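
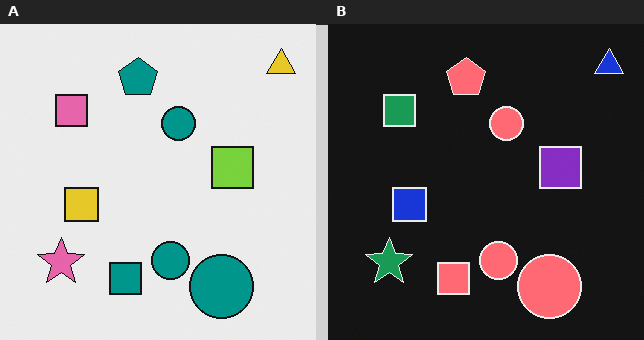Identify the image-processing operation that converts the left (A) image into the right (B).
The transformation is: color-inverted (negative).

The light background has become dark and every shape's color is its complement — a photographic negative.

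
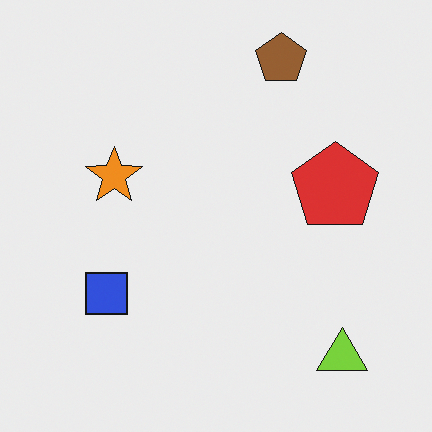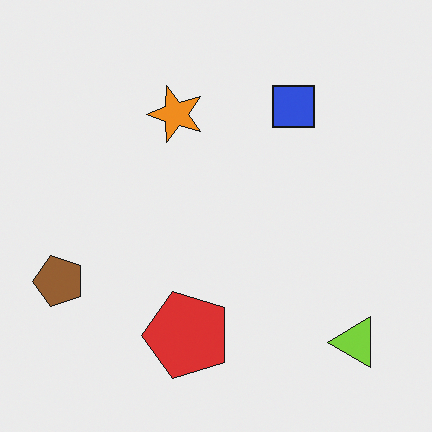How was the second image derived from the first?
Transposed (reflected across the top-left ↔ bottom-right diagonal).

Shapes have swapped their row and column positions — what was in the top-right is now in the bottom-left — a diagonal reflection.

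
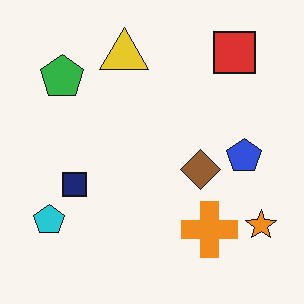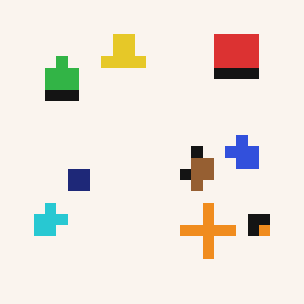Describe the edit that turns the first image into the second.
Coarsely pixelated.

Shapes are reduced to large square blocks; fine edges and outlines are lost — a downscale-then-upscale (mosaic) effect.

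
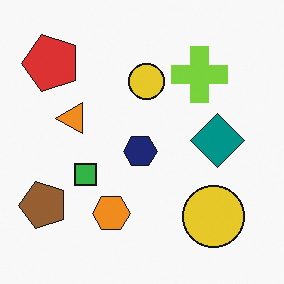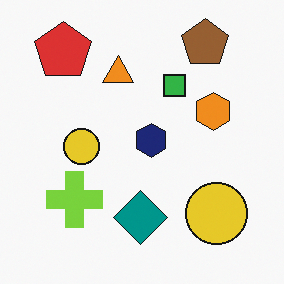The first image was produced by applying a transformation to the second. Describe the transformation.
Transposed (reflected across the top-left ↔ bottom-right diagonal).

Shapes have swapped their row and column positions — what was in the top-right is now in the bottom-left — a diagonal reflection.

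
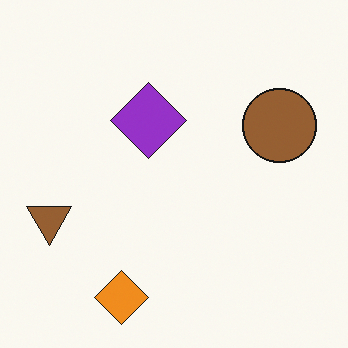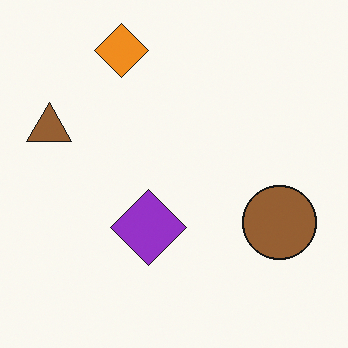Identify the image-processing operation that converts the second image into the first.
Flipped vertically (top ↔ bottom).

The orange diamond is in the top of the second image and the bottom of the first — shapes on opposite sides of the horizontal midline have swapped in a mirror flip.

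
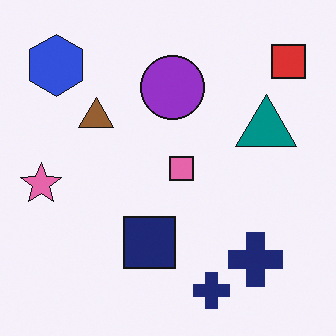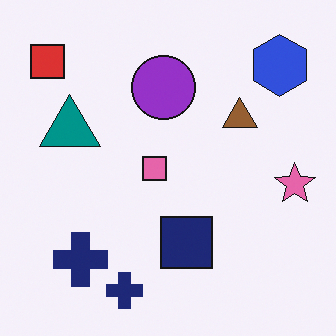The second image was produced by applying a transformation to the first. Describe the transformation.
The transformation is: flipped horizontally (left ↔ right).

The pink star is in the left of the first image and the right of the second — shapes on opposite sides of the vertical midline have swapped in a mirror flip.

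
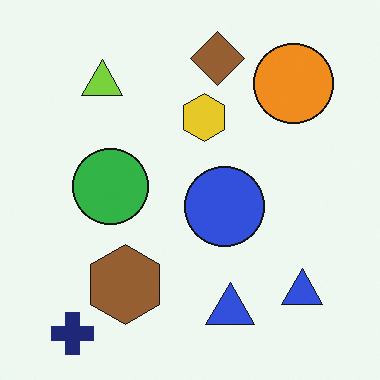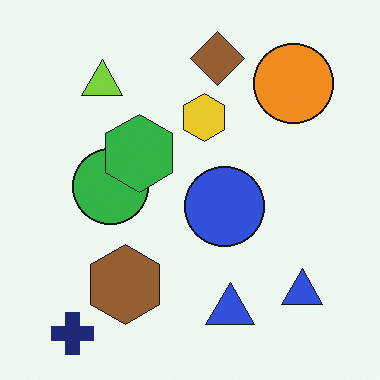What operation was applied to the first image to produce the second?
The second image is the first overlaid with an additional green hexagon.

A green hexagon appears in the second image that is absent from the first.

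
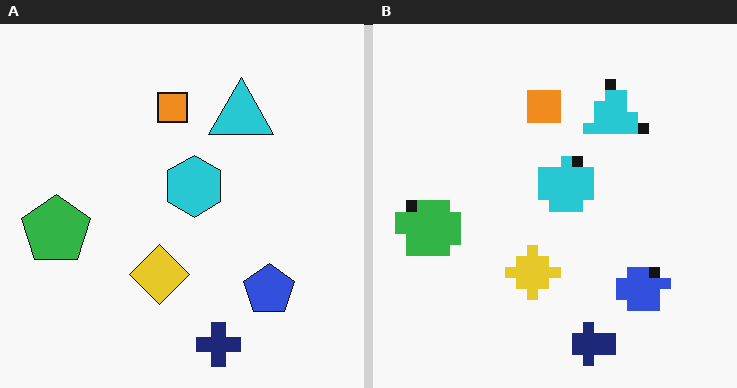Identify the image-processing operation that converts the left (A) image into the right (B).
It was heavily pixelated into large blocks.

Shapes are reduced to large square blocks; fine edges and outlines are lost — a downscale-then-upscale (mosaic) effect.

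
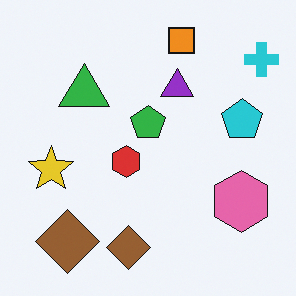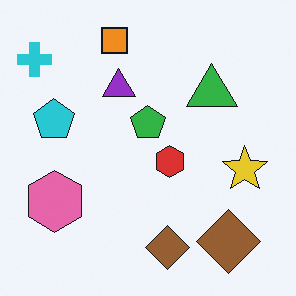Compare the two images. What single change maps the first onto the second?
The transformation is: flipped horizontally (left ↔ right).

The cyan cross is in the top-right of the first image and the top-left of the second — shapes on opposite sides of the vertical midline have swapped in a mirror flip.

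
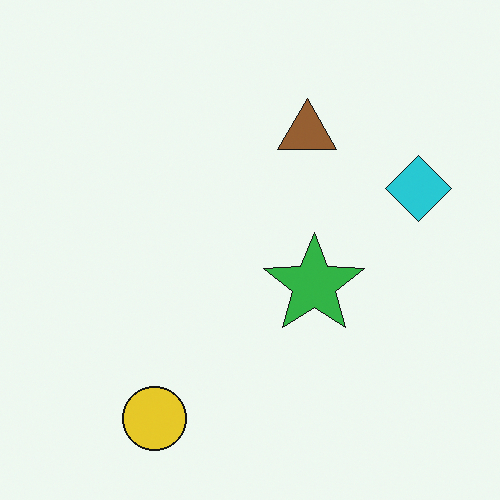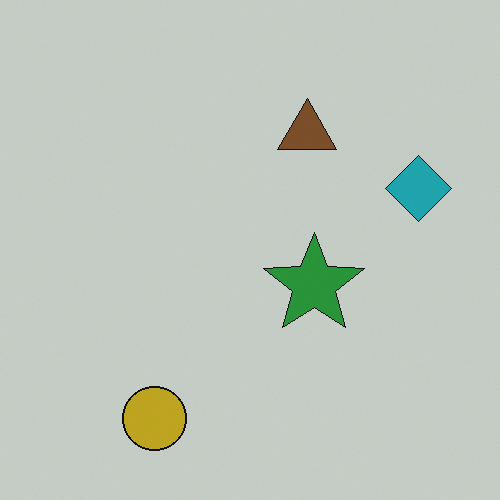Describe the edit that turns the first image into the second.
This is the original image darkened a little.

Every pixel — background and shapes alike — is uniformly darkened.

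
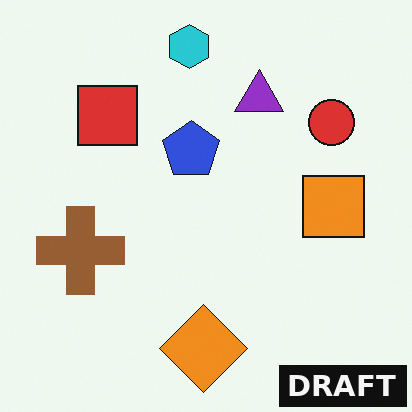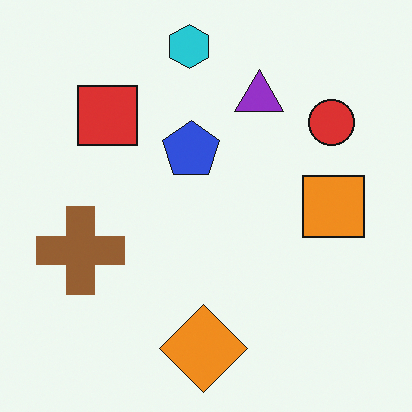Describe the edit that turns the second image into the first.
The transformation is: watermarked with the text "DRAFT" in the lower-right corner.

A dark label reading "DRAFT" appears in the lower-right corner.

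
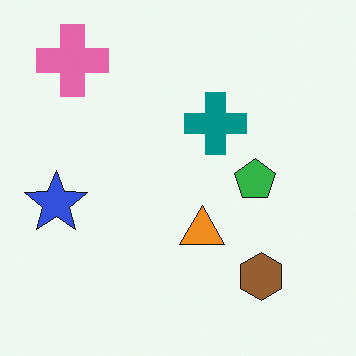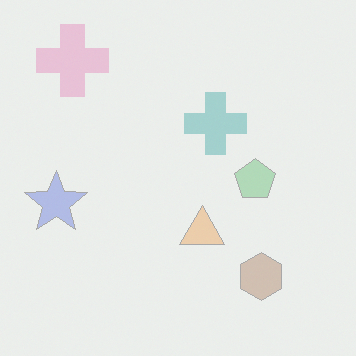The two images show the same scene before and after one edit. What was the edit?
This is the original image given much lower contrast.

Tones are pushed toward mid-grey across the whole image — a global contrast change.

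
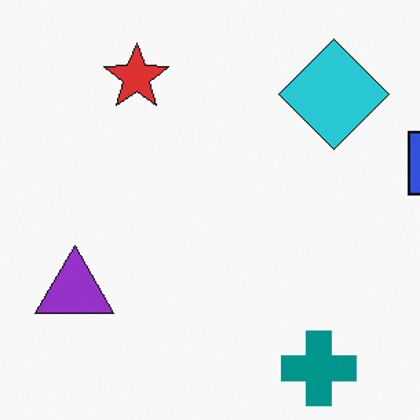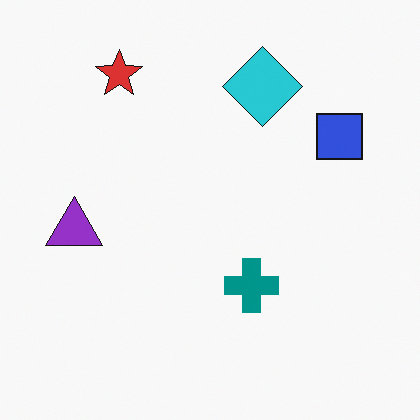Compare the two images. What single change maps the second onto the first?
This is the original image cropped to a modestly smaller region and rescaled.

The visible shapes are larger and the field of view is narrower; shapes near the original edges may be partly or wholly outside the frame — a crop-and-rescale.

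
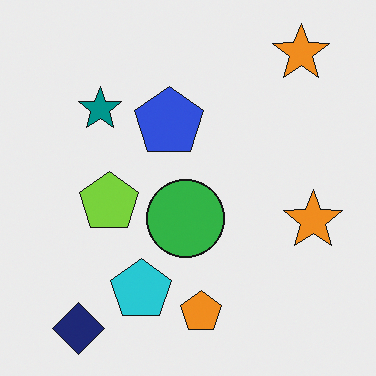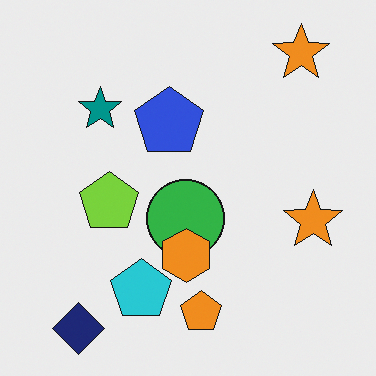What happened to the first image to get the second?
This is the original image overlaid with an additional orange hexagon.

An orange hexagon appears in the second image that is absent from the first.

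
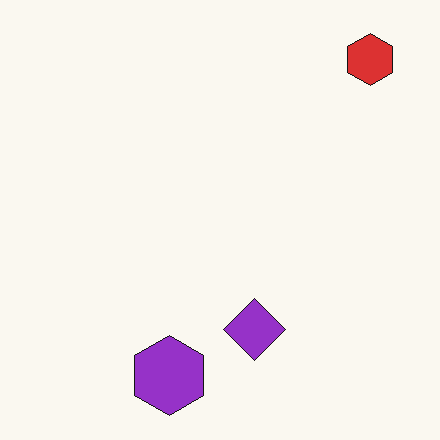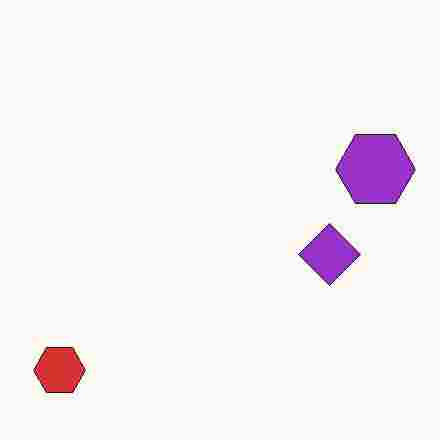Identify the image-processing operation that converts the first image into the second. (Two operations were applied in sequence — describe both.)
The image was transposed (reflected across the top-left ↔ bottom-right diagonal), then degraded with heavy JPEG compression.

Shapes have swapped their row and column positions — what was in the top-right is now in the bottom-left — a diagonal reflection. Blocky 8×8 compression artifacts appear around shape edges and the flat background shows ringing — characteristic JPEG degradation.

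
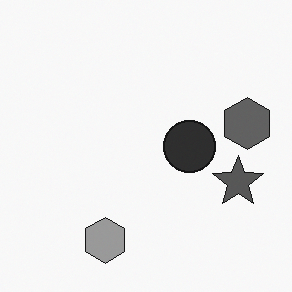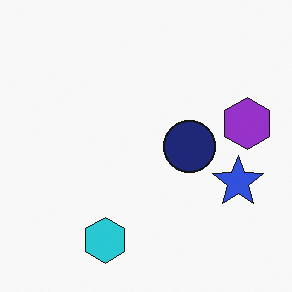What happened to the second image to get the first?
The transformation is: converted to grayscale.

All color is removed — every shape is now a shade of grey.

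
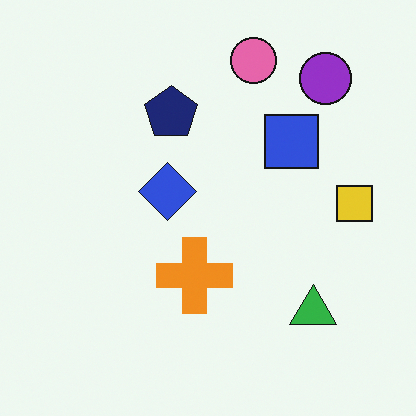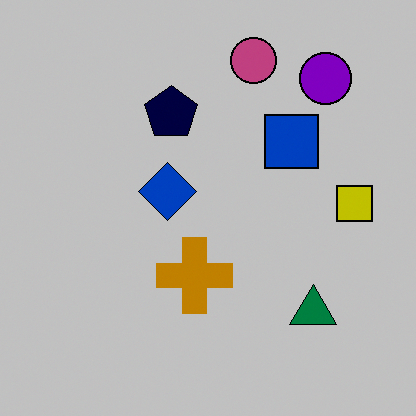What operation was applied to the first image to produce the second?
Aggressively posterized.

Each flat color has snapped to a coarser quantized level — most visibly, the near-white background has dropped to a flat grey.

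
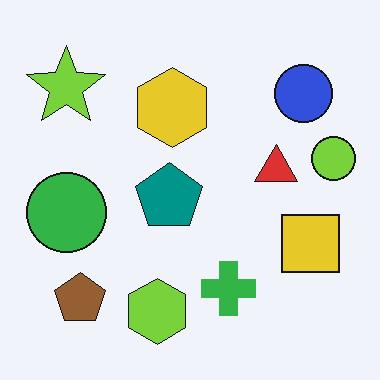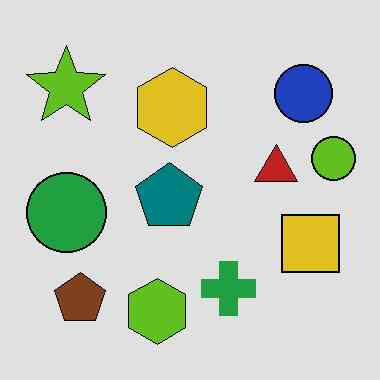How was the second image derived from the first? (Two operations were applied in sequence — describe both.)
The second image is the first posterized to a reduced palette, then JPEG-compressed with visible artifacts.

Each flat color has snapped to a coarser quantized level — most visibly, the near-white background has dropped to a flat grey. Blocky 8×8 compression artifacts appear around shape edges and the flat background shows ringing — characteristic JPEG degradation.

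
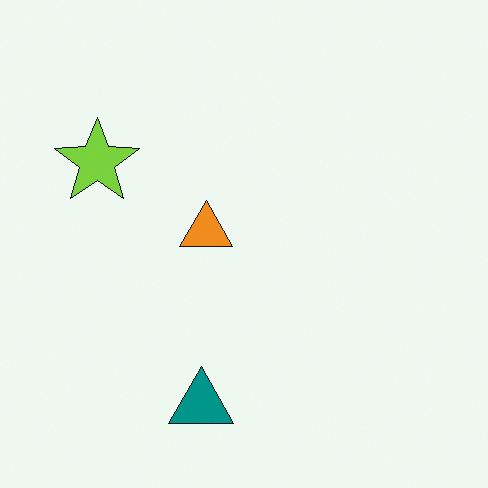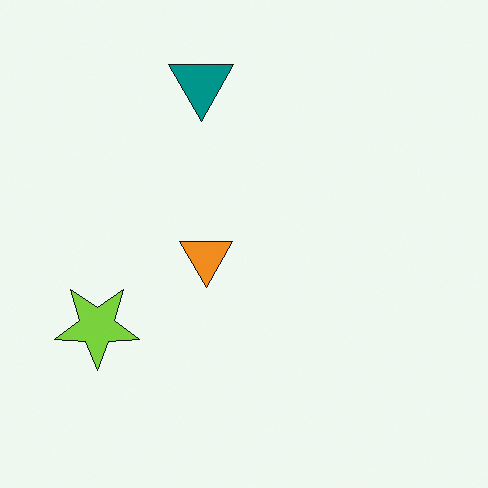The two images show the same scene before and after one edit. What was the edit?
This is the original image flipped vertically (top ↔ bottom).

The teal triangle is in the bottom of the first image and the top of the second — shapes on opposite sides of the horizontal midline have swapped in a mirror flip.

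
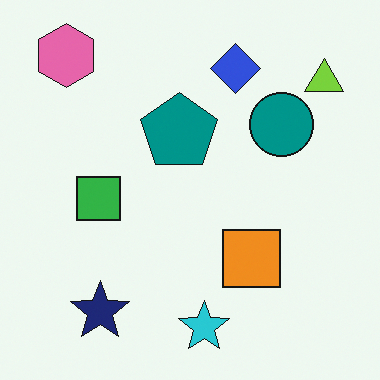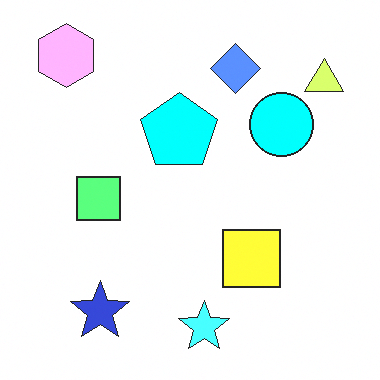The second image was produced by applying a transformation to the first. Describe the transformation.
Noticeably brightened.

Every pixel — background and shapes alike — is uniformly brightened.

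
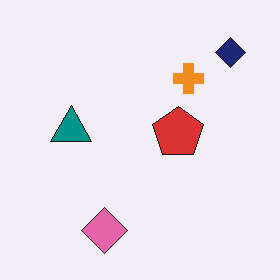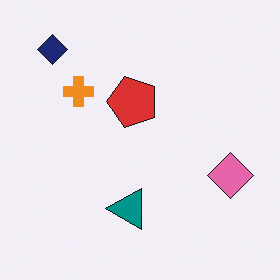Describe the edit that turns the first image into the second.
It was rotated 90° counter-clockwise.

The navy diamond sits in the top-right of the first image and the top-left of the second — consistent with a whole-image 90° counter-clockwise rotation.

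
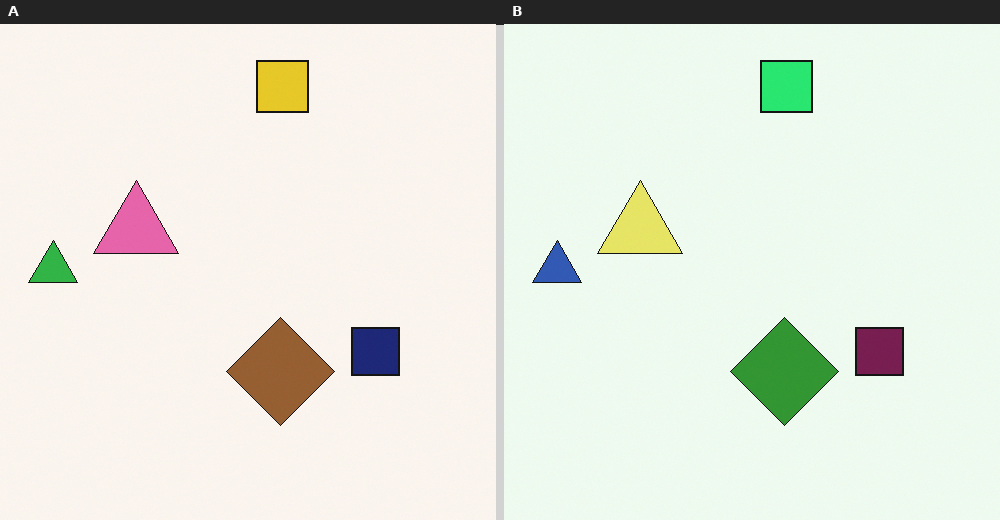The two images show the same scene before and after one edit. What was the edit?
It was hue-shifted noticeably.

Every shape's color has rotated by the same amount around the hue wheel — a uniform hue shift.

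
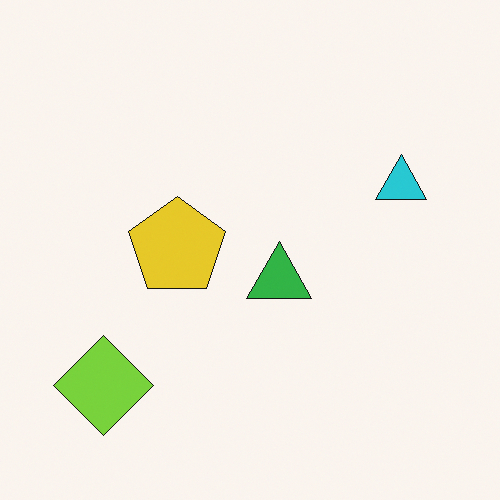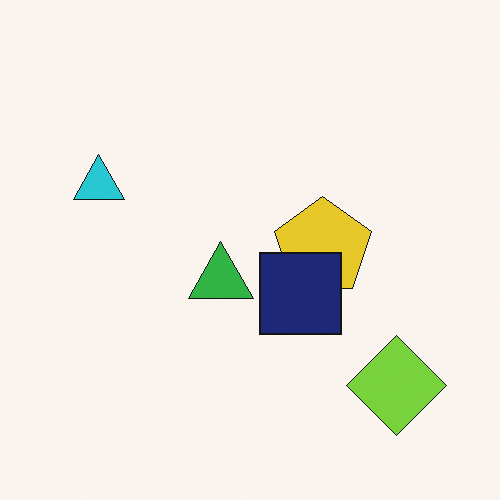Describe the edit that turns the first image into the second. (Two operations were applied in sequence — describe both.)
The second image is the first flipped horizontally (left ↔ right), then overlaid with an additional navy square.

The cyan triangle is in the right of the first image and the left of the second — shapes on opposite sides of the vertical midline have swapped in a mirror flip. A navy square appears in the second image that is absent from the first.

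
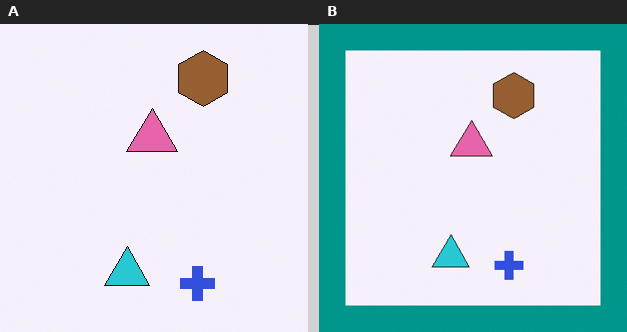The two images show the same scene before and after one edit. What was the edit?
It was framed with a teal border.

A solid teal frame runs around the edge of the right (B) image, with the content slightly shrunk inside it.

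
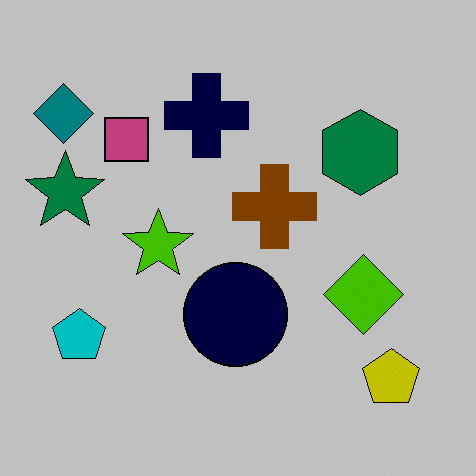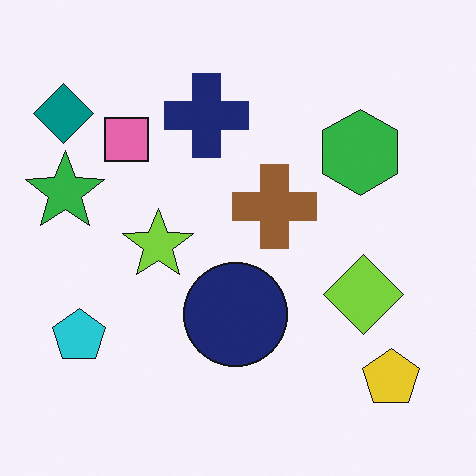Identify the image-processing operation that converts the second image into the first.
The transformation is: heavily posterized to just a handful of flat colors.

Each flat color has snapped to a coarser quantized level — most visibly, the near-white background has dropped to a flat grey.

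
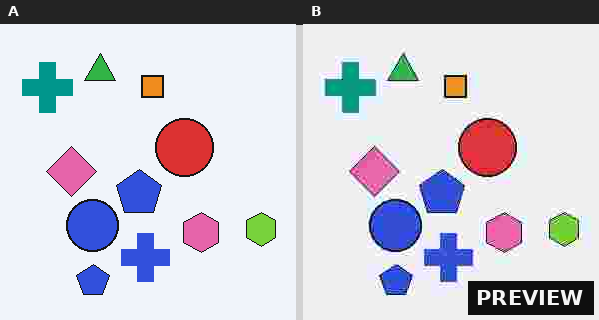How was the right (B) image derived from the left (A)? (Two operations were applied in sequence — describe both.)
Heavily JPEG-compressed with obvious blocking artifacts, then watermarked with the text "PREVIEW" in the lower-right corner.

Blocky 8×8 compression artifacts appear around shape edges and the flat background shows ringing — characteristic JPEG degradation. A dark label reading "PREVIEW" appears in the lower-right corner.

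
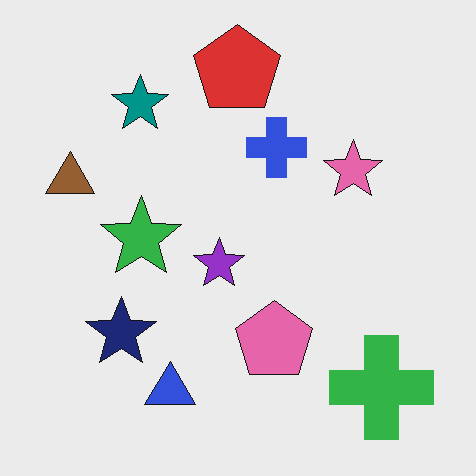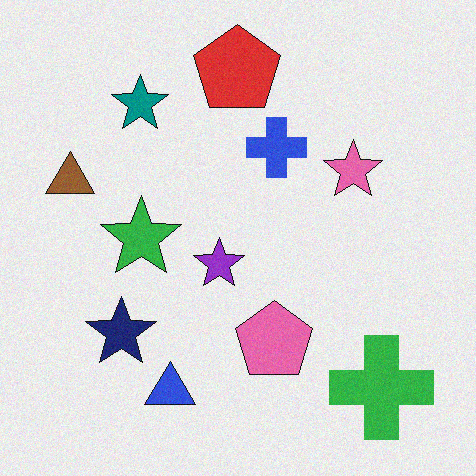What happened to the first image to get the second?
This is the original image degraded with light additive noise.

Random speckle covers the whole image, including the flat background.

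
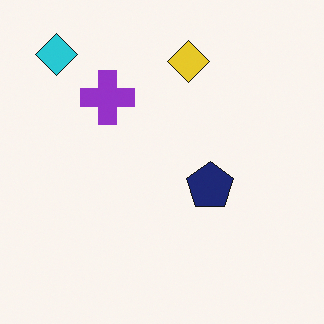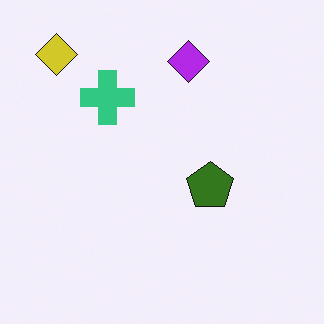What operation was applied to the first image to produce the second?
The transformation is: hue-shifted through roughly half the color wheel.

Every shape's color has rotated by the same amount around the hue wheel — a uniform hue shift.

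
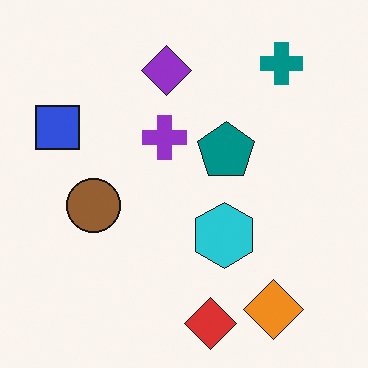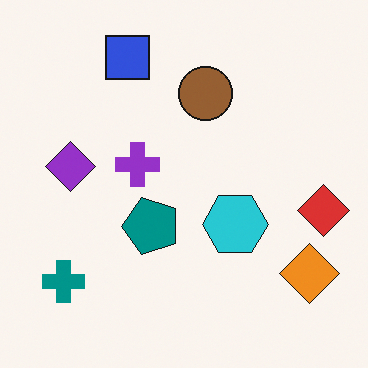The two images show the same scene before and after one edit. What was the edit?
The second image is the first transposed (reflected across the top-left ↔ bottom-right diagonal).

Shapes have swapped their row and column positions — what was in the top-right is now in the bottom-left — a diagonal reflection.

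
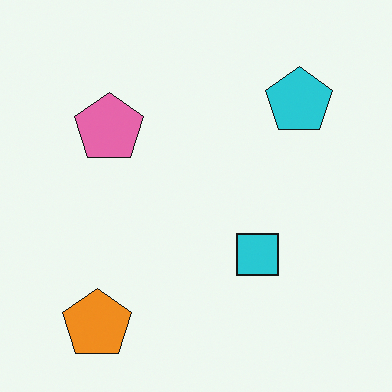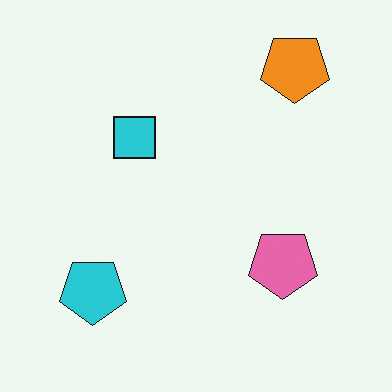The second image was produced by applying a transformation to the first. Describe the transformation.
The image was rotated 180°.

The orange pentagon sits in the bottom-left of the first image and the top-right of the second — consistent with a whole-image 180° rotation.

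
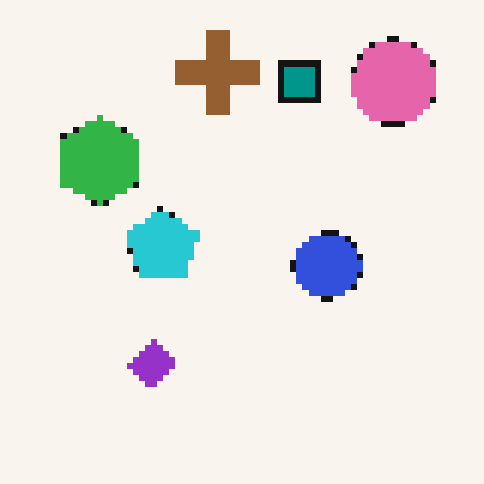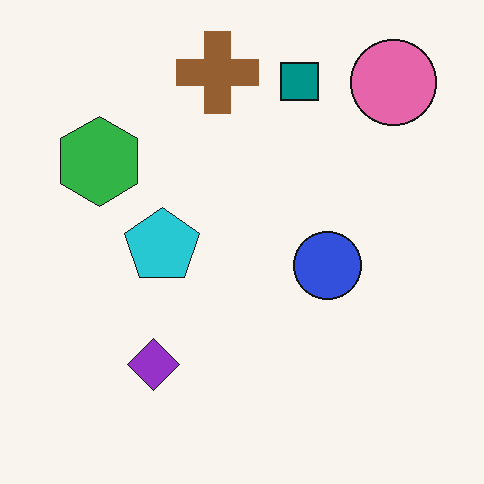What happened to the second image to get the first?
Moderately pixelated.

Shapes are reduced to large square blocks; fine edges and outlines are lost — a downscale-then-upscale (mosaic) effect.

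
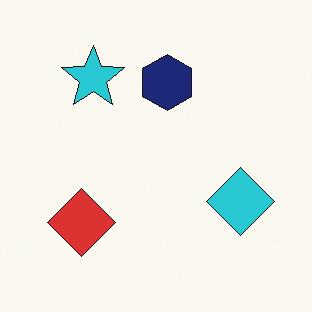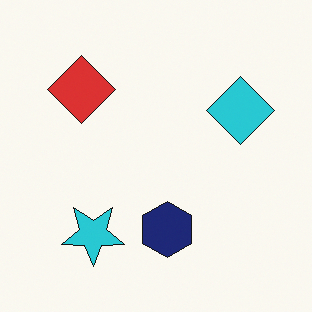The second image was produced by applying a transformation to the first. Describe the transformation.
The image was flipped vertically (top ↔ bottom).

The cyan star is in the top-left of the first image and the bottom-left of the second — shapes on opposite sides of the horizontal midline have swapped in a mirror flip.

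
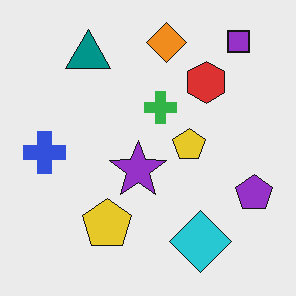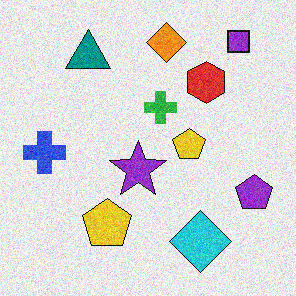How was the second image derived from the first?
Degraded with visible gaussian noise.

Random speckle covers the whole image, including the flat background.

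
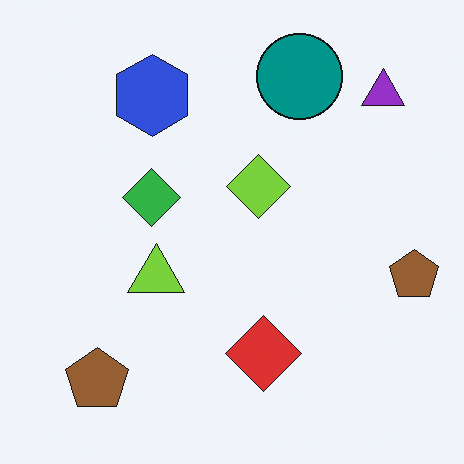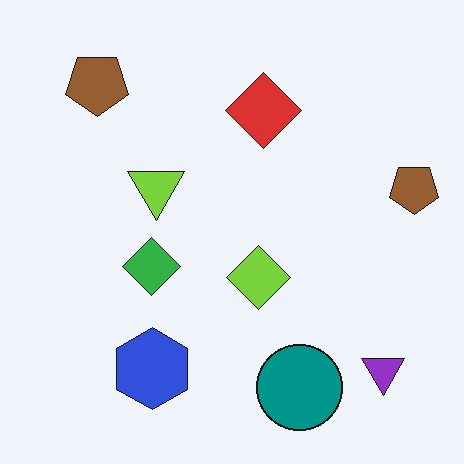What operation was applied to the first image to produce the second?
It was flipped vertically (top ↔ bottom).

The teal circle is in the top of the first image and the bottom of the second — shapes on opposite sides of the horizontal midline have swapped in a mirror flip.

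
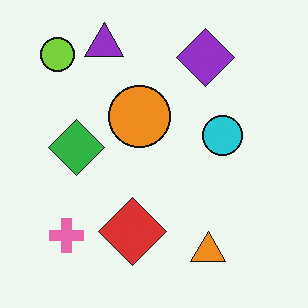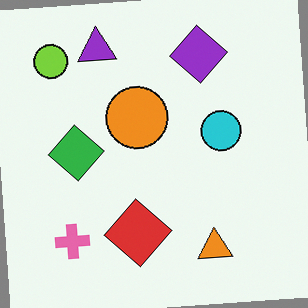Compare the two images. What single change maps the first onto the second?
The image was rotated counter-clockwise by a small amount.

Every shape is tilted by the same angle and the image corners show triangular fill wedges — a whole-image rotation by a non-right angle.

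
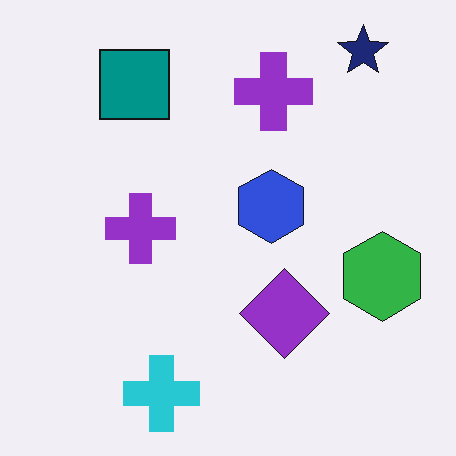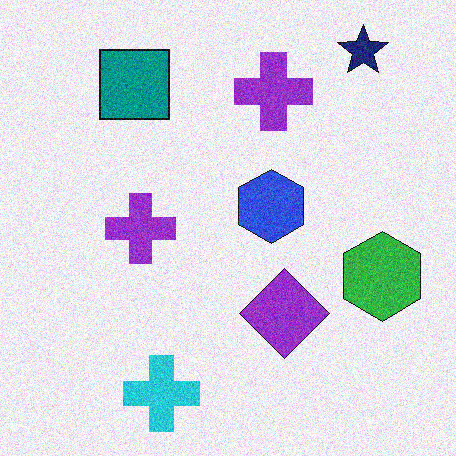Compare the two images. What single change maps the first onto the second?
It was degraded with visible gaussian noise.

Random speckle covers the whole image, including the flat background.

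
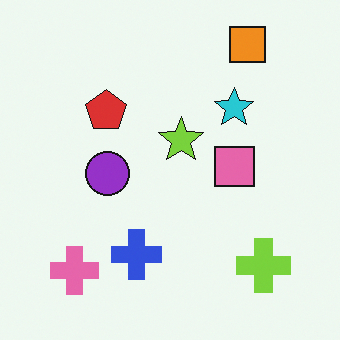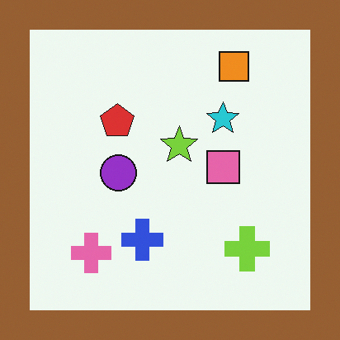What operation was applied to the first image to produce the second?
The image was framed with a brown border.

A solid brown frame runs around the edge of the second image, with the content slightly shrunk inside it.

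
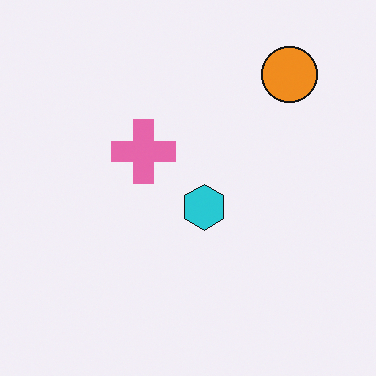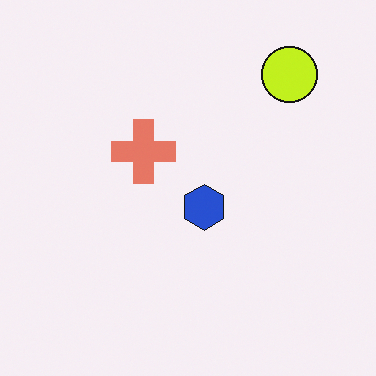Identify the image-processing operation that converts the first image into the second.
The transformation is: hue-shifted slightly.

Every shape's color has rotated by the same amount around the hue wheel — a uniform hue shift.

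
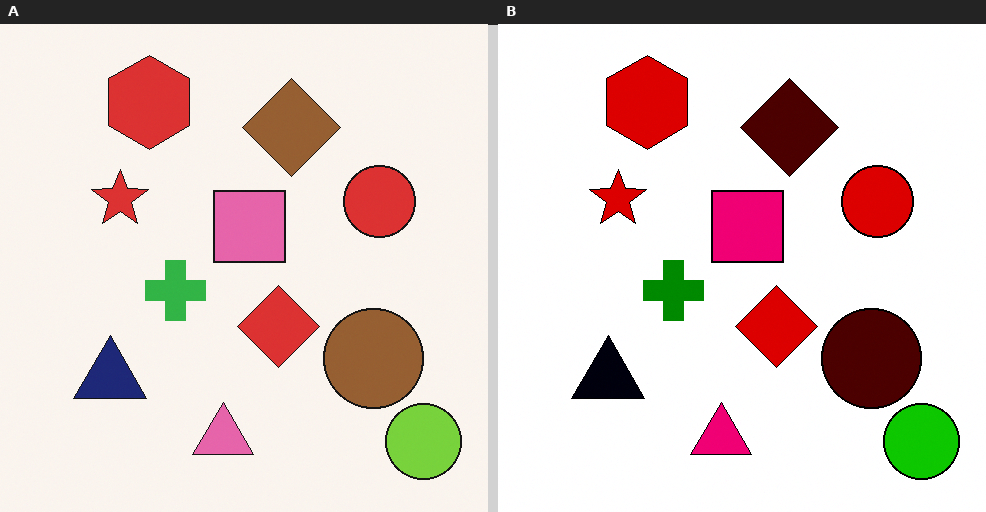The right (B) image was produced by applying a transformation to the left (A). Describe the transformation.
Boosted in contrast.

Tones are pushed away from mid-grey across the whole image — a global contrast change.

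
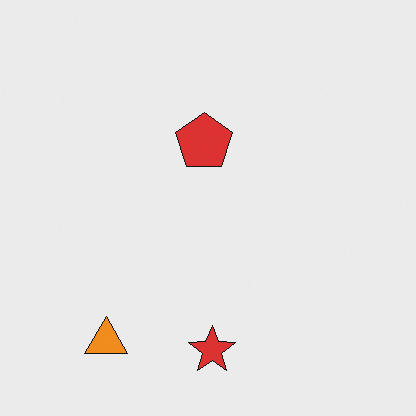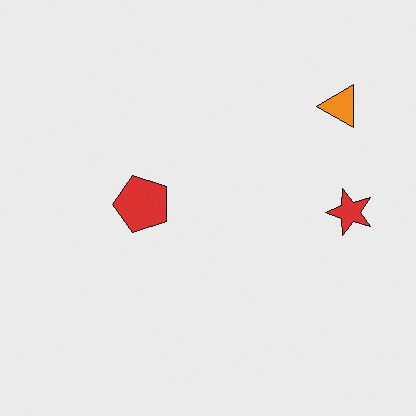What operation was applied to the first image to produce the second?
The transformation is: transposed (reflected across the top-left ↔ bottom-right diagonal).

Shapes have swapped their row and column positions — what was in the top-right is now in the bottom-left — a diagonal reflection.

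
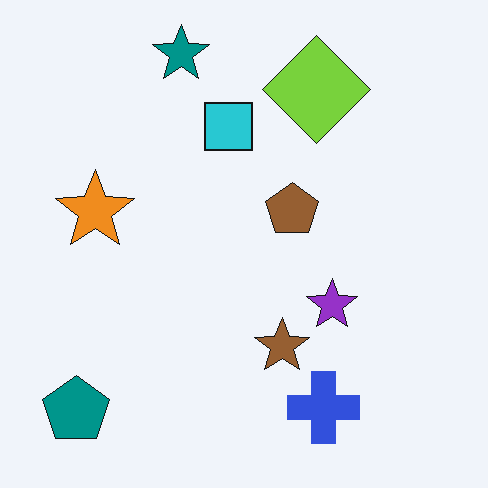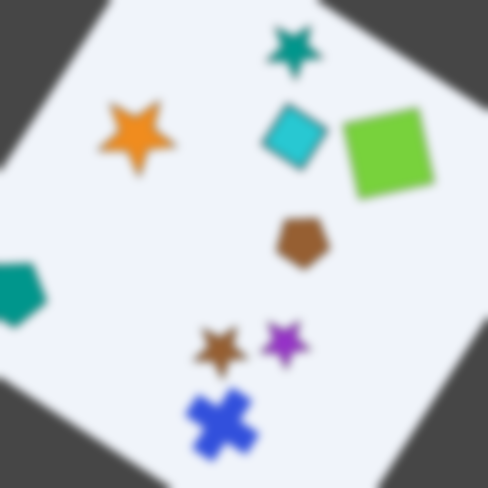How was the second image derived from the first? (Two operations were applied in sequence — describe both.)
Rotated clockwise by a large amount — several tens of degrees, then moderately blurred.

Every shape is tilted by the same angle and the image corners show triangular fill wedges — a whole-image rotation by a non-right angle. Shape edges and outlines are uniformly softened across the whole image.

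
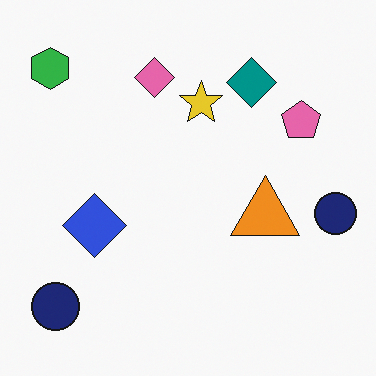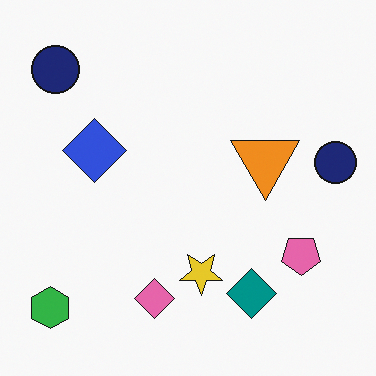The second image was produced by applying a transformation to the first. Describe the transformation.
The second image is the first flipped vertically (top ↔ bottom).

The green hexagon is in the top-left of the first image and the bottom-left of the second — shapes on opposite sides of the horizontal midline have swapped in a mirror flip.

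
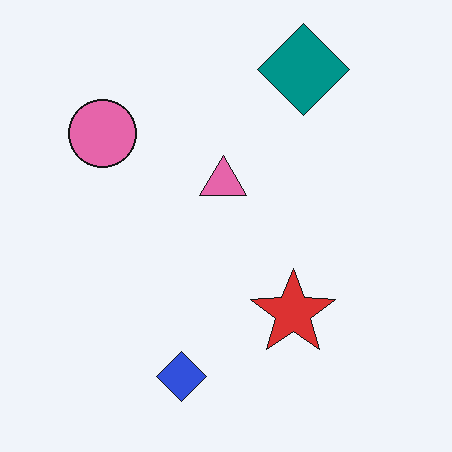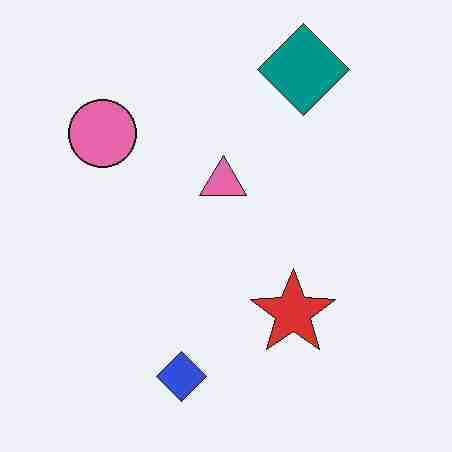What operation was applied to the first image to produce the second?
Heavily JPEG-compressed with obvious blocking artifacts.

Blocky 8×8 compression artifacts appear around shape edges and the flat background shows ringing — characteristic JPEG degradation.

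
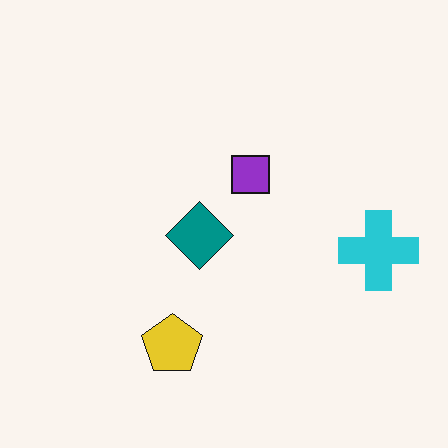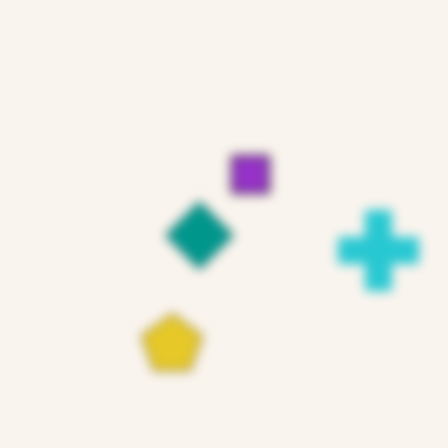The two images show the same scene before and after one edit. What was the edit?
The image was heavily blurred.

Shape edges and outlines are uniformly softened across the whole image.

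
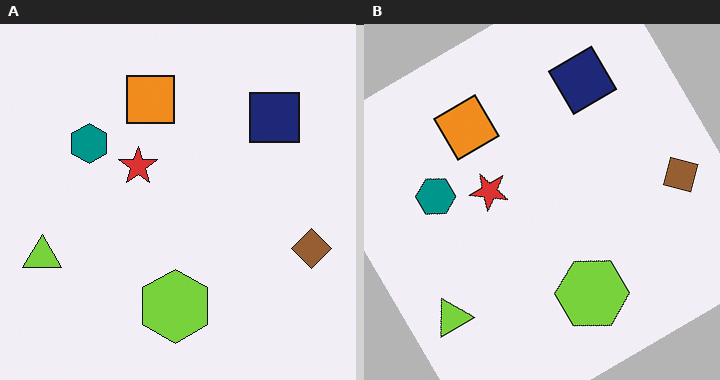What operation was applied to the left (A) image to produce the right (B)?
The right (B) image is the left (A) rotated counter-clockwise by a large amount — several tens of degrees.

Every shape is tilted by the same angle and the image corners show triangular fill wedges — a whole-image rotation by a non-right angle.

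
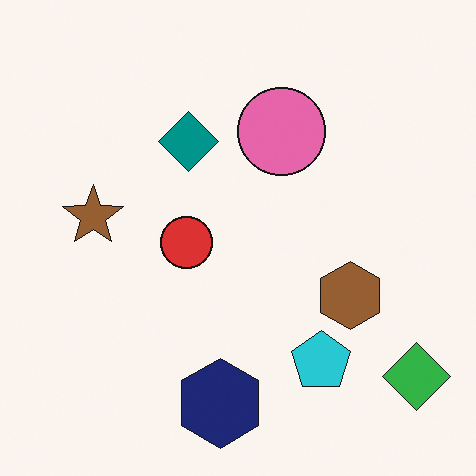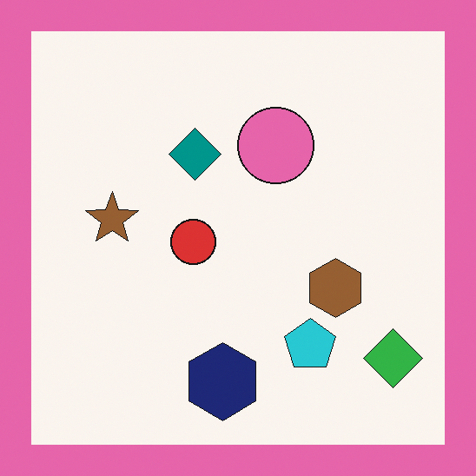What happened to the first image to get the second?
This is the original image framed with a pink border.

A solid pink frame runs around the edge of the second image, with the content slightly shrunk inside it.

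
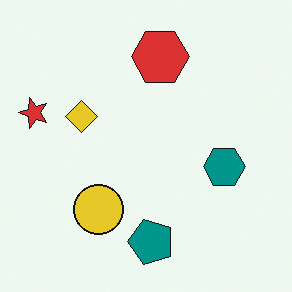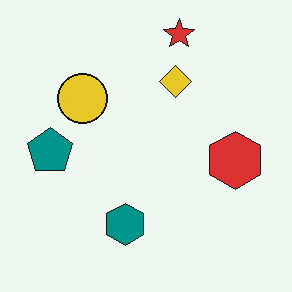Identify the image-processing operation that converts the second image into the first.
The transformation is: rotated 90° counter-clockwise.

The red star sits in the top of the second image and the left of the first — consistent with a whole-image 90° counter-clockwise rotation.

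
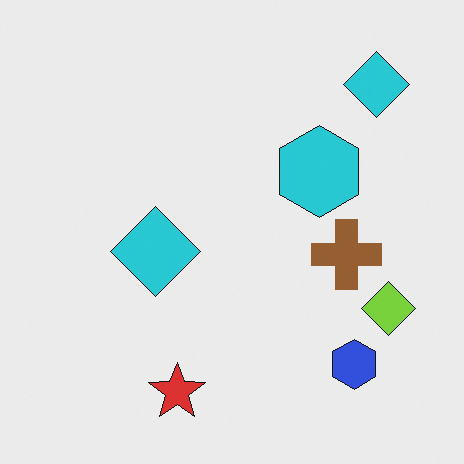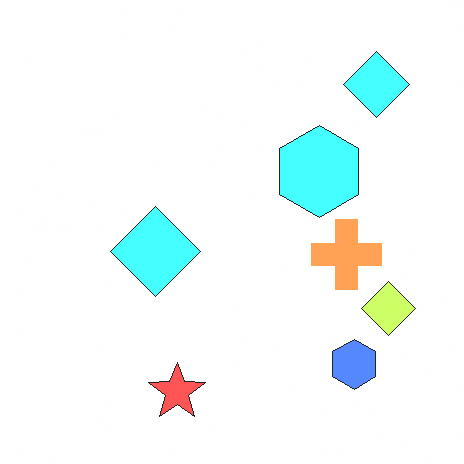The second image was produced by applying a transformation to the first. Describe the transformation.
Noticeably brightened.

Every pixel — background and shapes alike — is uniformly brightened.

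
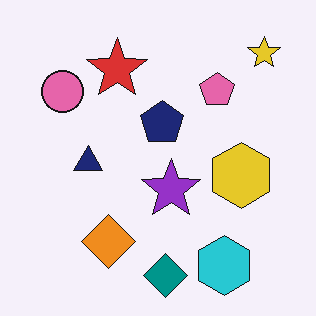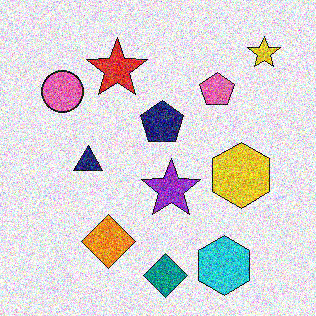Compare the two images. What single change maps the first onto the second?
The transformation is: degraded with strong gaussian noise.

Random speckle covers the whole image, including the flat background.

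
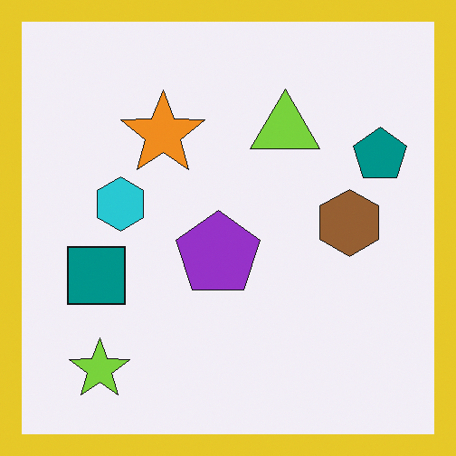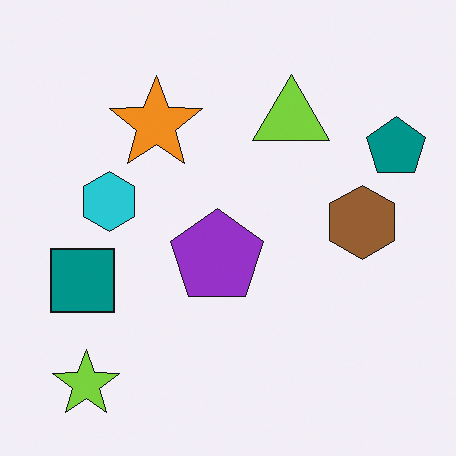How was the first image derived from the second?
The image was framed with a yellow border.

A solid yellow frame runs around the edge of the first image, with the content slightly shrunk inside it.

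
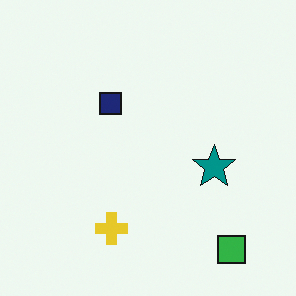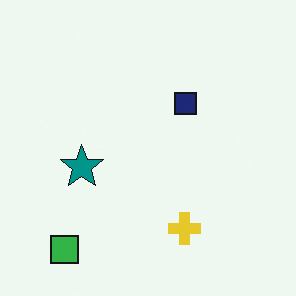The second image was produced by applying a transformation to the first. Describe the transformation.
The second image is the first flipped horizontally (left ↔ right).

The green square is in the bottom-right of the first image and the bottom-left of the second — shapes on opposite sides of the vertical midline have swapped in a mirror flip.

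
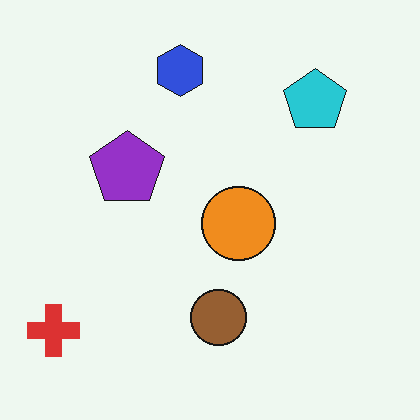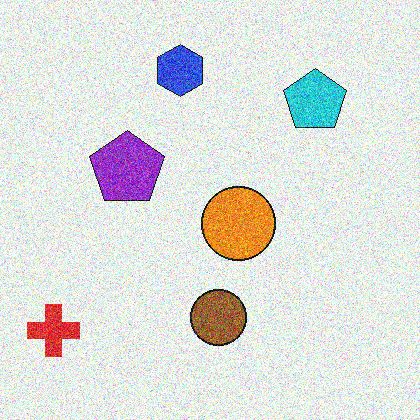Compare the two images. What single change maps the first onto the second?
This is the original image degraded with a thick layer of grain.

Random speckle covers the whole image, including the flat background.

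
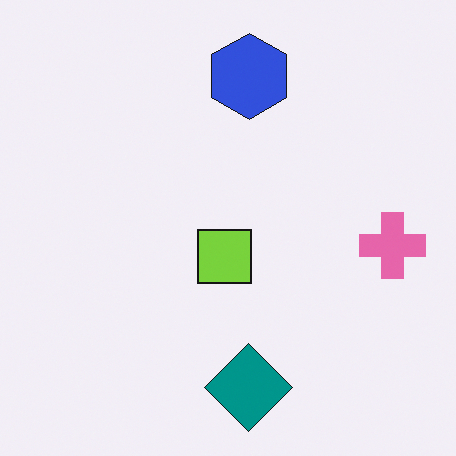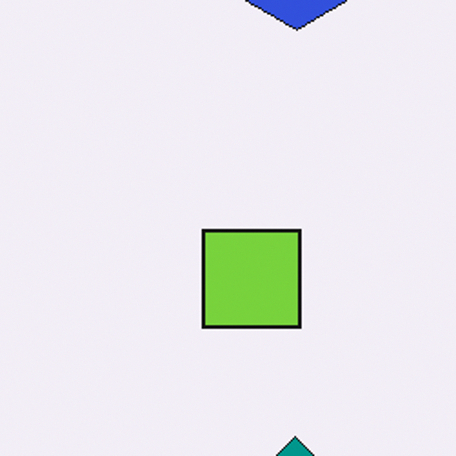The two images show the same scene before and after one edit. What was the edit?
The transformation is: cropped to a noticeably smaller region and rescaled.

The visible shapes are larger and the field of view is narrower; shapes near the original edges may be partly or wholly outside the frame — a crop-and-rescale.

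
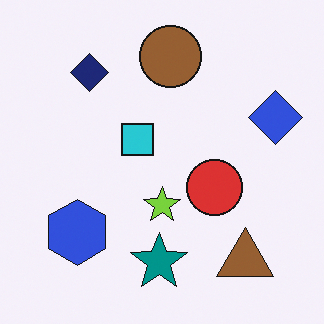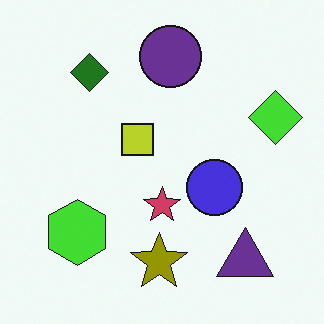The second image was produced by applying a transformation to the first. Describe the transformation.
The image was hue-shifted by a large amount.

Every shape's color has rotated by the same amount around the hue wheel — a uniform hue shift.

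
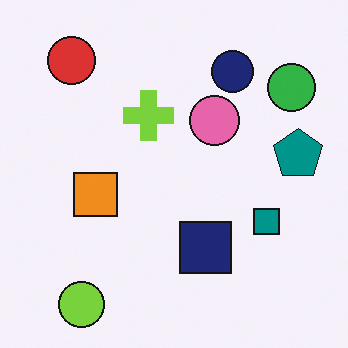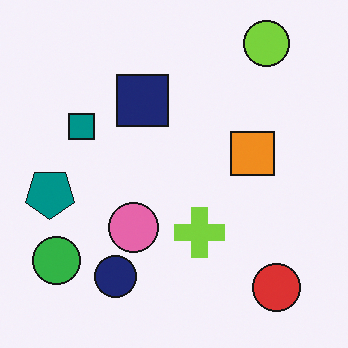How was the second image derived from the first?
The transformation is: rotated 180°.

The lime circle sits in the bottom-left of the first image and the top-right of the second — consistent with a whole-image 180° rotation.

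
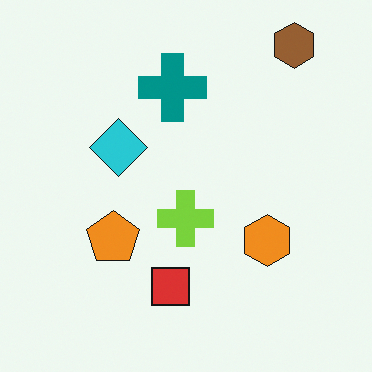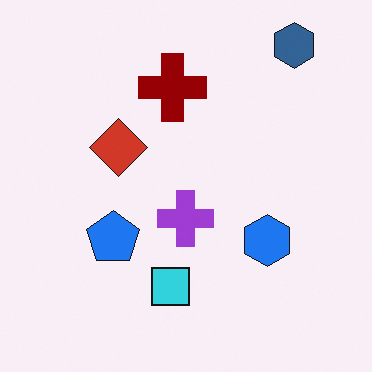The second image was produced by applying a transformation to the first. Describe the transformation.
The second image is the first hue-shifted through roughly half the color wheel.

Every shape's color has rotated by the same amount around the hue wheel — a uniform hue shift.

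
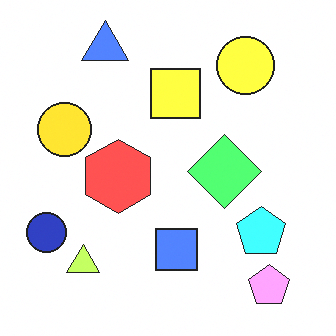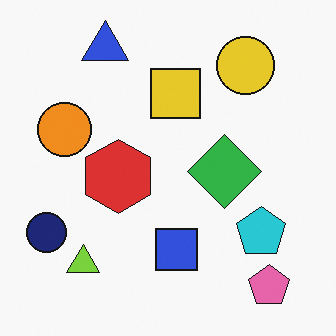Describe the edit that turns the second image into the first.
The image was substantially brightened.

Every pixel — background and shapes alike — is uniformly brightened.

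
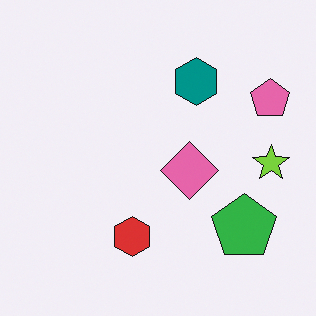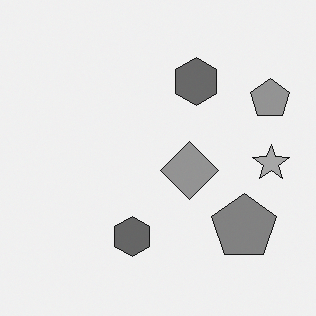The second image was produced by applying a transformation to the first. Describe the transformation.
It was converted to grayscale.

All color is removed — every shape is now a shade of grey.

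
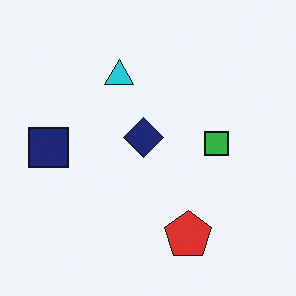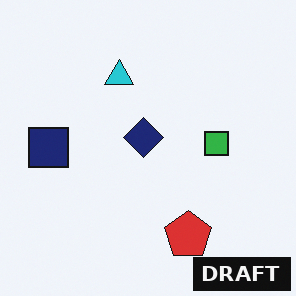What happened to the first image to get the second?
It was watermarked with the text "DRAFT" in the lower-right corner.

A dark label reading "DRAFT" appears in the lower-right corner.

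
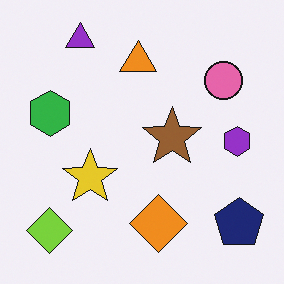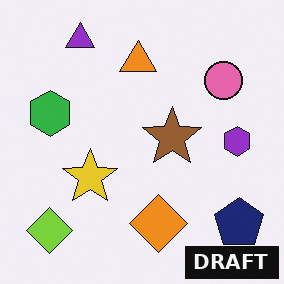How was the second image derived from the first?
The transformation is: watermarked with the text "DRAFT" in the lower-right corner.

A dark label reading "DRAFT" appears in the lower-right corner.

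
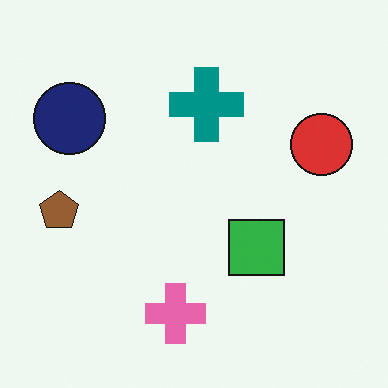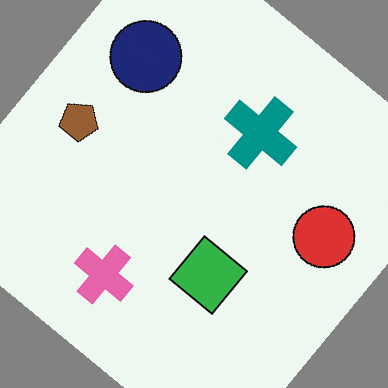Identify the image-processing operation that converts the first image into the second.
Rotated clockwise by a large amount — several tens of degrees.

Every shape is tilted by the same angle and the image corners show triangular fill wedges — a whole-image rotation by a non-right angle.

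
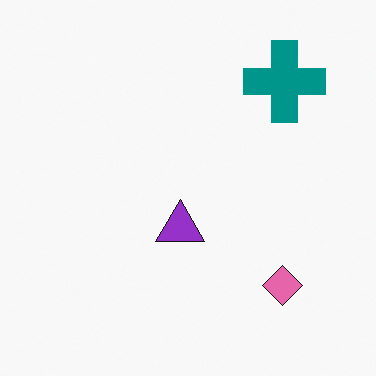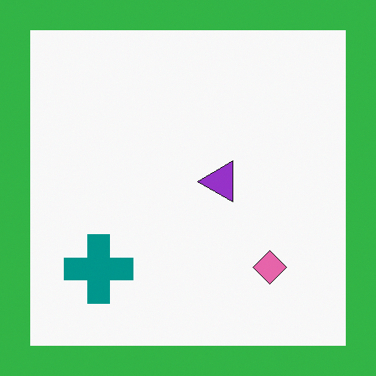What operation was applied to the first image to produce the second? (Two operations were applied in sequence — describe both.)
It was transposed (reflected across the top-left ↔ bottom-right diagonal), then framed with a green border.

Shapes have swapped their row and column positions — what was in the top-right is now in the bottom-left — a diagonal reflection. A solid green frame runs around the edge of the second image, with the content slightly shrunk inside it.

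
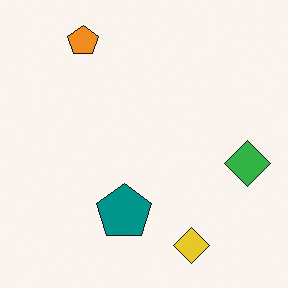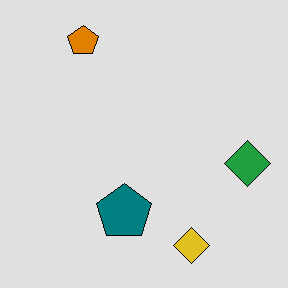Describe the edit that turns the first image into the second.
The transformation is: posterized to a reduced palette.

Each flat color has snapped to a coarser quantized level — most visibly, the near-white background has dropped to a flat grey.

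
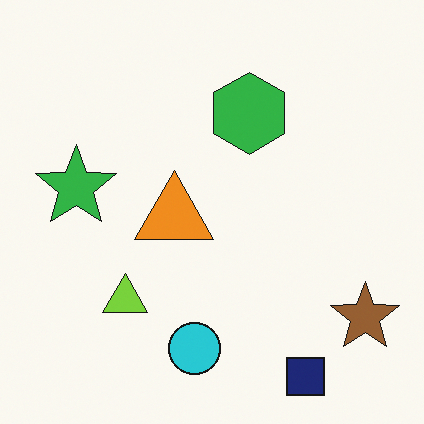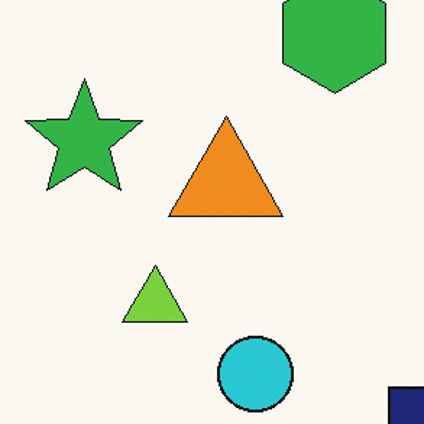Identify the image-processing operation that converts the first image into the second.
The transformation is: cropped slightly and scaled back up.

The visible shapes are larger and the field of view is narrower; shapes near the original edges may be partly or wholly outside the frame — a crop-and-rescale.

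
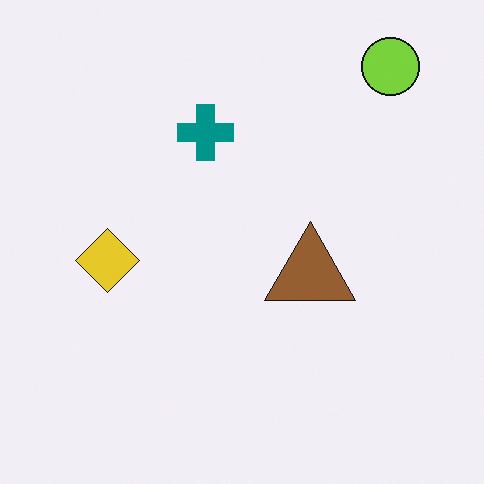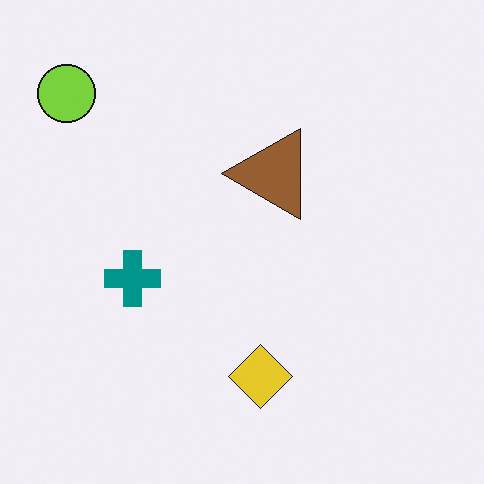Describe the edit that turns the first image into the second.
It was rotated 90° counter-clockwise.

The lime circle sits in the top-right of the first image and the top-left of the second — consistent with a whole-image 90° counter-clockwise rotation.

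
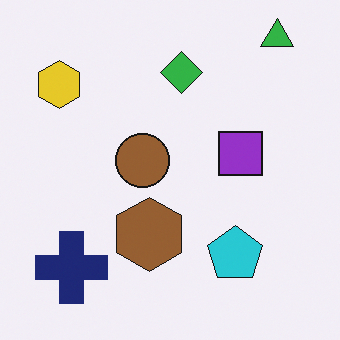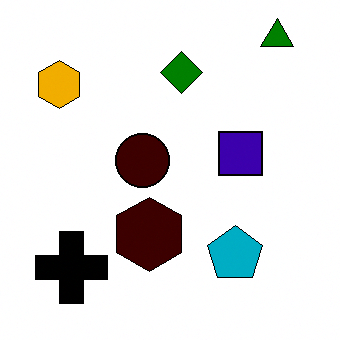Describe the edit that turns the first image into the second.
This is the original image given much higher contrast.

Tones are pushed away from mid-grey across the whole image — a global contrast change.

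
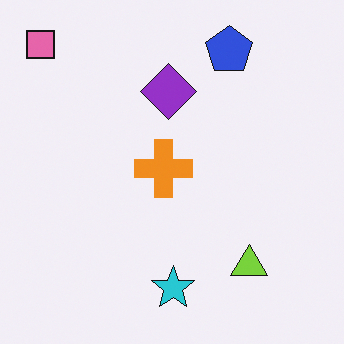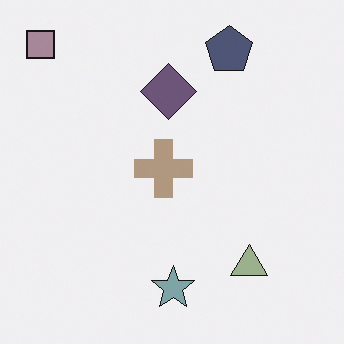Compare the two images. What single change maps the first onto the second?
It was made much more muted (saturation change).

All colors are more muted and greyish — a global saturation change.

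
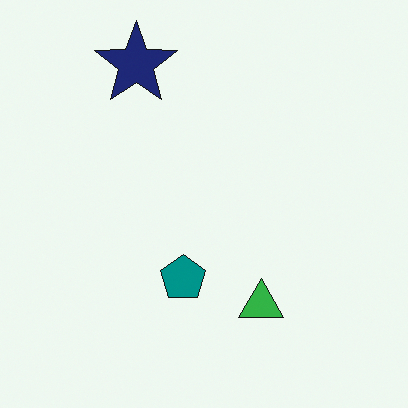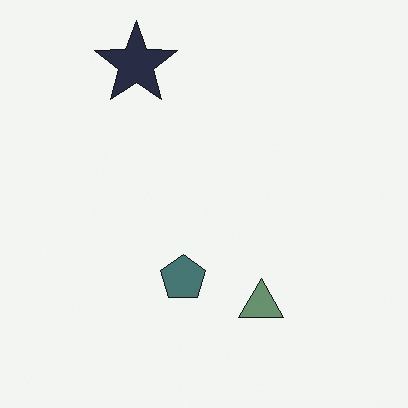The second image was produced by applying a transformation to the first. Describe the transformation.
Made much more muted (saturation change).

All colors are more muted and greyish — a global saturation change.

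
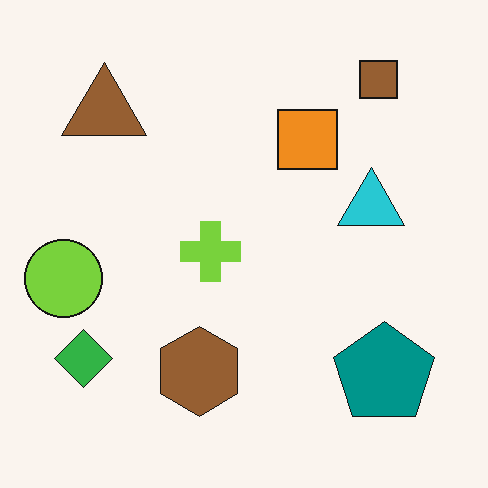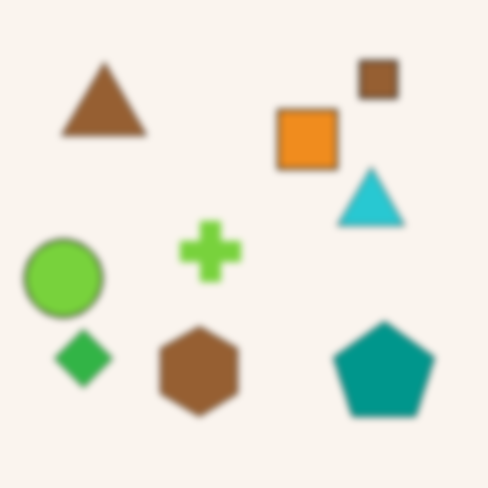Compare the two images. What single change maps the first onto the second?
It was noticeably gaussian-blurred.

Shape edges and outlines are uniformly softened across the whole image.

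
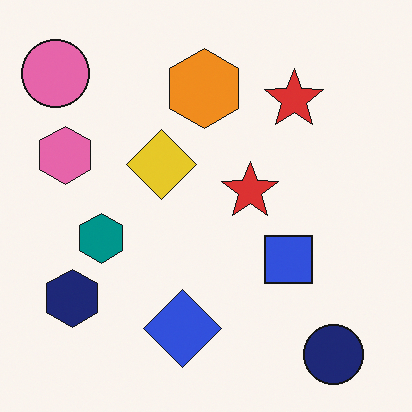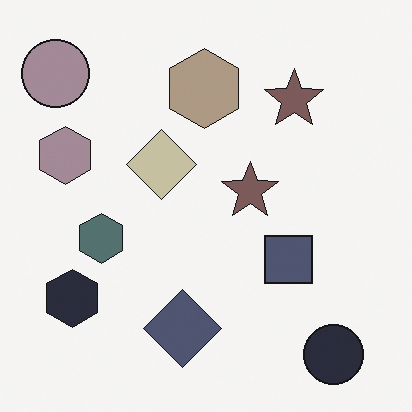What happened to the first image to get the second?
Heavily desaturated.

All colors are more muted and greyish — a global saturation change.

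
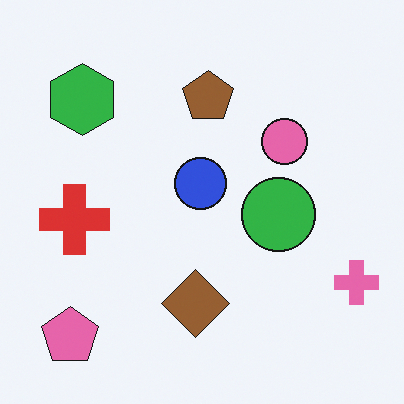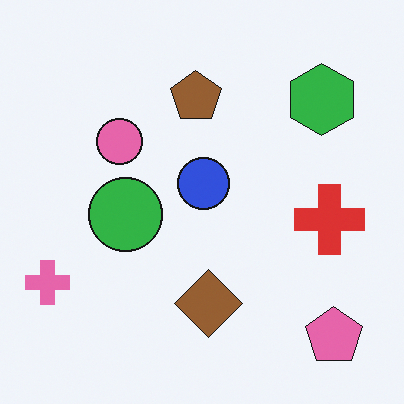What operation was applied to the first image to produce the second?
The image was flipped horizontally (left ↔ right).

The pink cross is in the bottom-right of the first image and the bottom-left of the second — shapes on opposite sides of the vertical midline have swapped in a mirror flip.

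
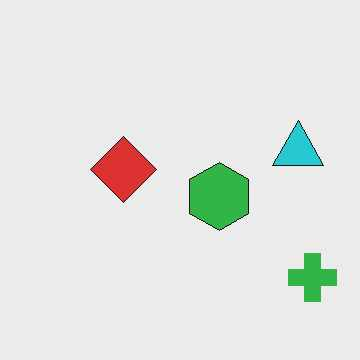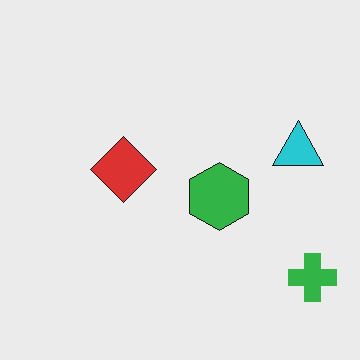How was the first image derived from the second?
It was given moderate JPEG compression.

Blocky 8×8 compression artifacts appear around shape edges and the flat background shows ringing — characteristic JPEG degradation.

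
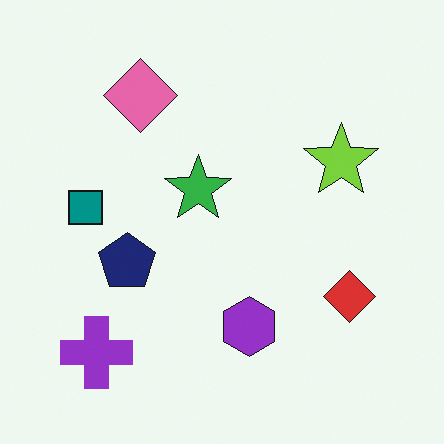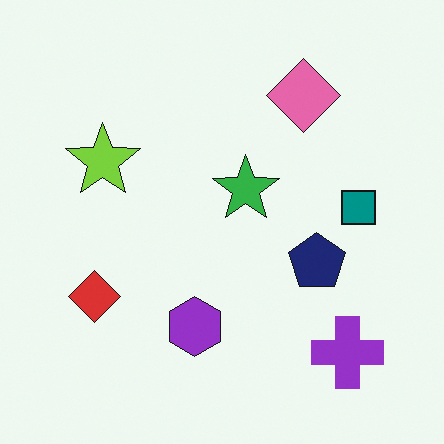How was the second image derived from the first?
Flipped horizontally (left ↔ right).

The teal square is in the left of the first image and the right of the second — shapes on opposite sides of the vertical midline have swapped in a mirror flip.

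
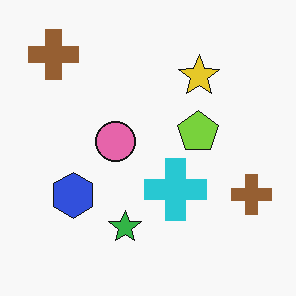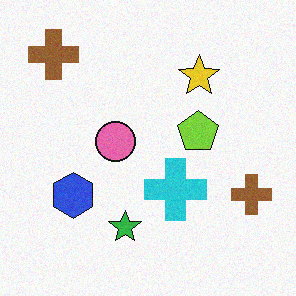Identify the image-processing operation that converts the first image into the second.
The transformation is: degraded with light additive noise.

Random speckle covers the whole image, including the flat background.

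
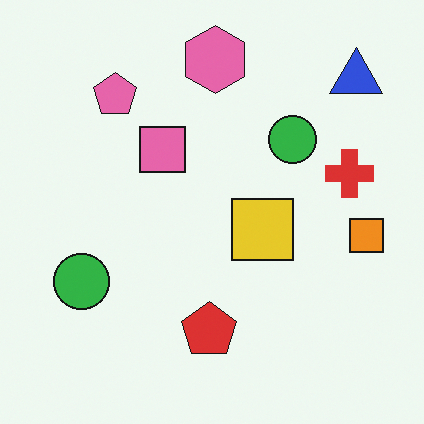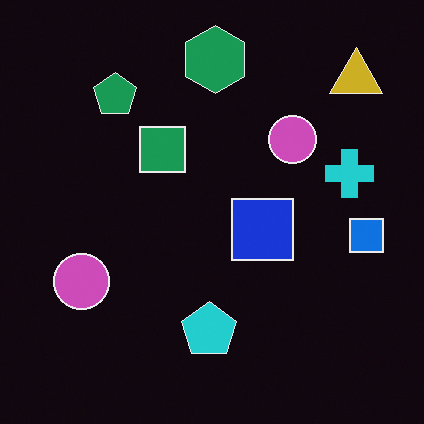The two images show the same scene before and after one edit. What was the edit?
The second image is the first color-inverted (negative).

The light background has become dark and every shape's color is its complement — a photographic negative.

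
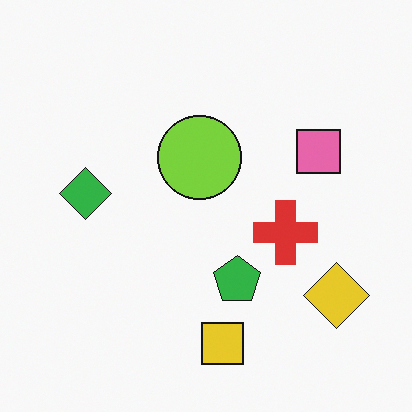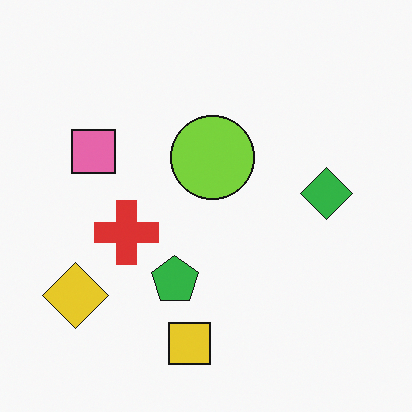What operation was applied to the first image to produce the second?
The image was flipped horizontally (left ↔ right).

The yellow diamond is in the bottom-right of the first image and the bottom-left of the second — shapes on opposite sides of the vertical midline have swapped in a mirror flip.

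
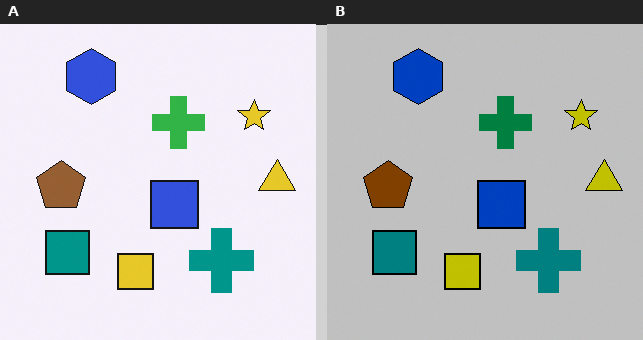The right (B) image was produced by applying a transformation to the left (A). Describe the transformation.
The image was heavily posterized to just a handful of flat colors.

Each flat color has snapped to a coarser quantized level — most visibly, the near-white background has dropped to a flat grey.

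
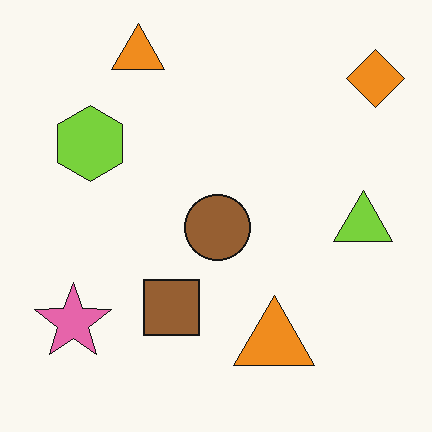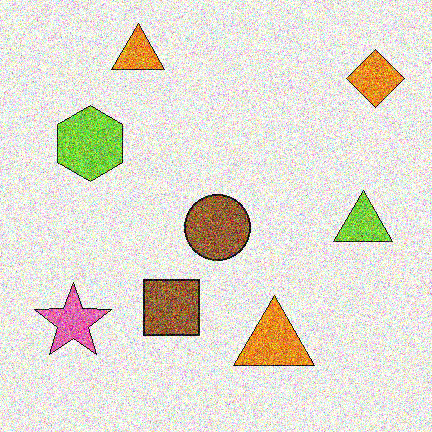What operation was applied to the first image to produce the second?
Degraded with strong gaussian noise.

Random speckle covers the whole image, including the flat background.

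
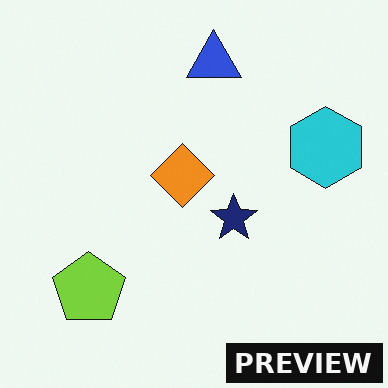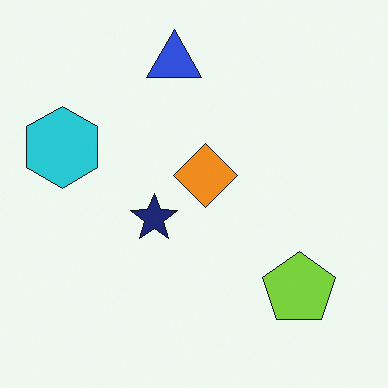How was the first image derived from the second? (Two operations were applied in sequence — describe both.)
It was flipped horizontally (left ↔ right), then watermarked with the text "PREVIEW" in the lower-right corner.

The cyan hexagon is in the left of the second image and the right of the first — shapes on opposite sides of the vertical midline have swapped in a mirror flip. A dark label reading "PREVIEW" appears in the lower-right corner.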